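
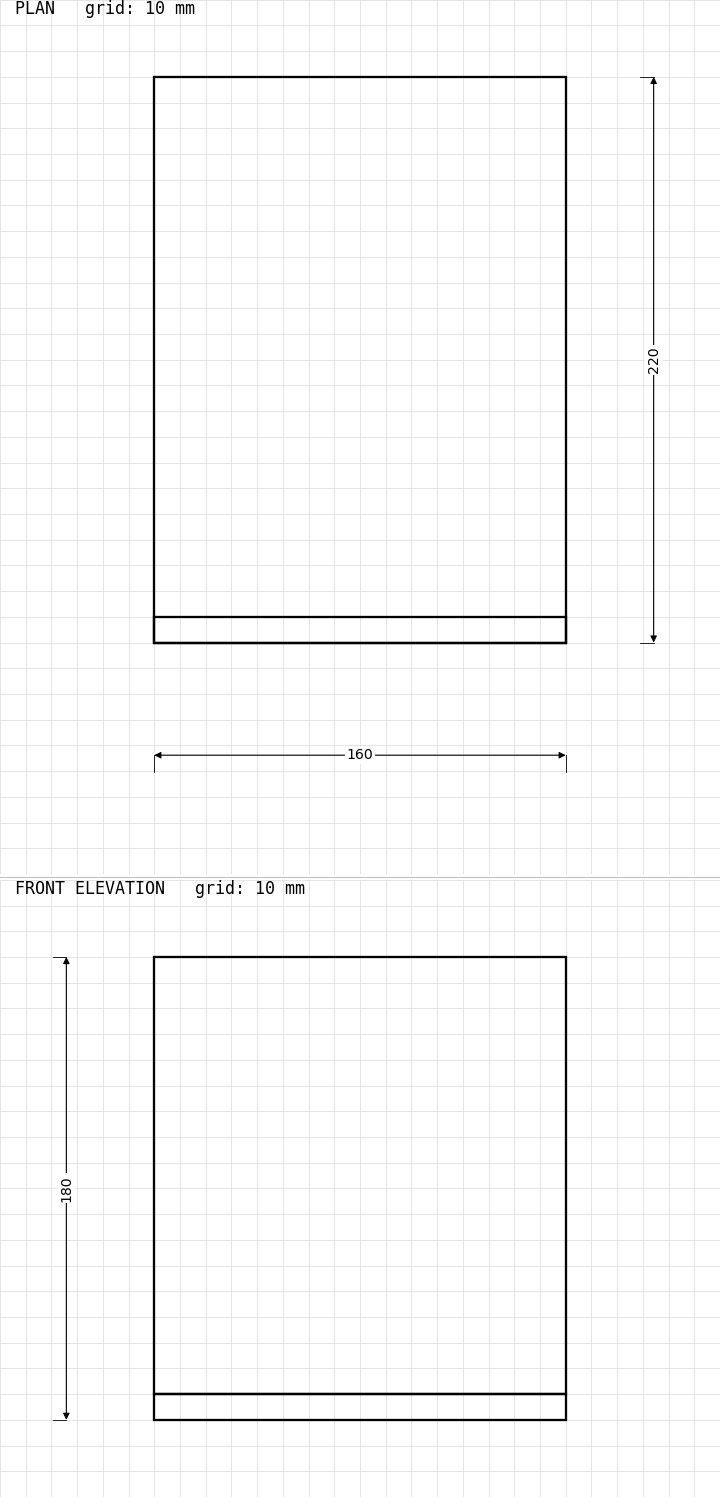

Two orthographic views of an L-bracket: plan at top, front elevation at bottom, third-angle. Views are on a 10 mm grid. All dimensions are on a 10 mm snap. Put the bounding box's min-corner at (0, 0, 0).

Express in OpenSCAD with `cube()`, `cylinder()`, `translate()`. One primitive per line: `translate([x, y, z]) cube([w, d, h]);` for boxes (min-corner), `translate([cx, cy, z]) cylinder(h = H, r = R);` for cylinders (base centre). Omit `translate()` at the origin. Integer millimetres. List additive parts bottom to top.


cube([160, 220, 10]);
translate([0, 0, 10]) cube([160, 10, 170]);


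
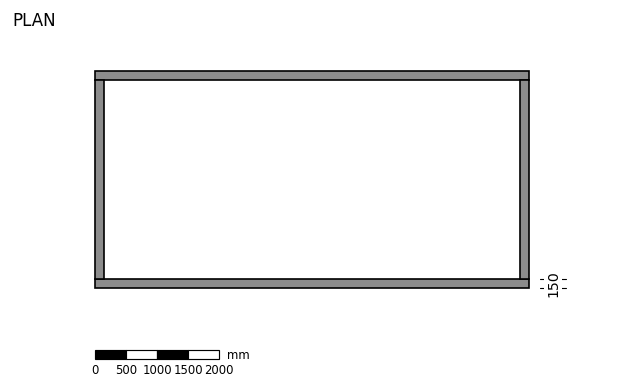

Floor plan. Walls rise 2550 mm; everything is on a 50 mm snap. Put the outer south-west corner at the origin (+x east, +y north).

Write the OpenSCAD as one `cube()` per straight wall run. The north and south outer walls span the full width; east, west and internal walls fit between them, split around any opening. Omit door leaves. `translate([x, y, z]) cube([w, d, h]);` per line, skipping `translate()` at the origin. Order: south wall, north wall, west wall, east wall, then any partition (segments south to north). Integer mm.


cube([7000, 150, 2550]);
translate([0, 3350, 0]) cube([7000, 150, 2550]);
translate([0, 150, 0]) cube([150, 3200, 2550]);
translate([6850, 150, 0]) cube([150, 3200, 2550]);


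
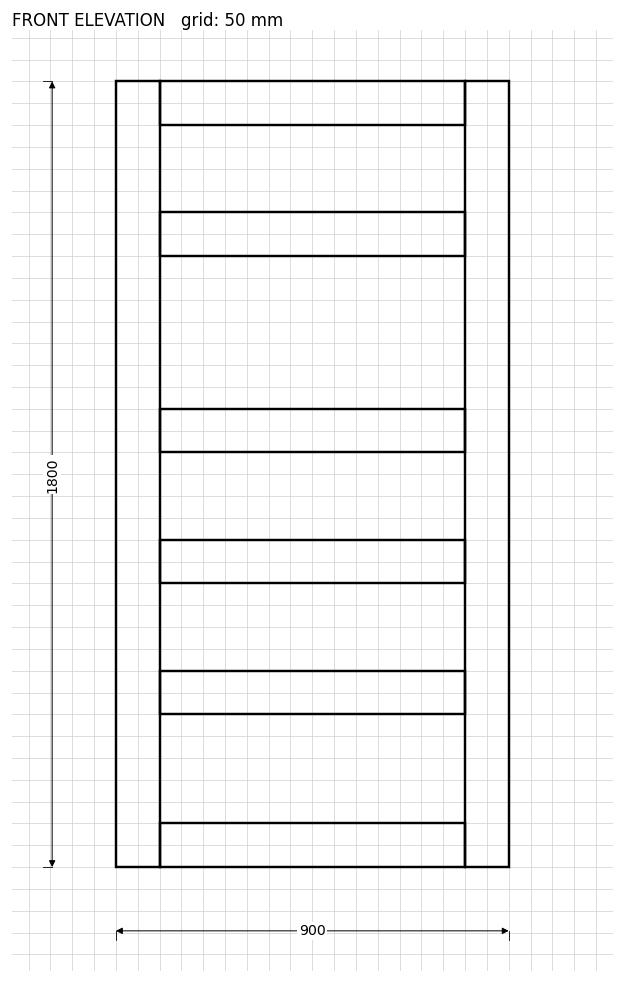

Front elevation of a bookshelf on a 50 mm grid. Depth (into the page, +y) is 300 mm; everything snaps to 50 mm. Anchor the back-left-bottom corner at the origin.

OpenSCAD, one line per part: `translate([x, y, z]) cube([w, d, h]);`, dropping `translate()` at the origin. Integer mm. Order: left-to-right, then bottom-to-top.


cube([100, 300, 1800]);
translate([100, 0, 0]) cube([700, 300, 100]);
translate([100, 0, 350]) cube([700, 300, 100]);
translate([100, 0, 650]) cube([700, 300, 100]);
translate([100, 0, 950]) cube([700, 300, 100]);
translate([100, 0, 1400]) cube([700, 300, 100]);
translate([100, 0, 1700]) cube([700, 300, 100]);
translate([800, 0, 0]) cube([100, 300, 1800]);


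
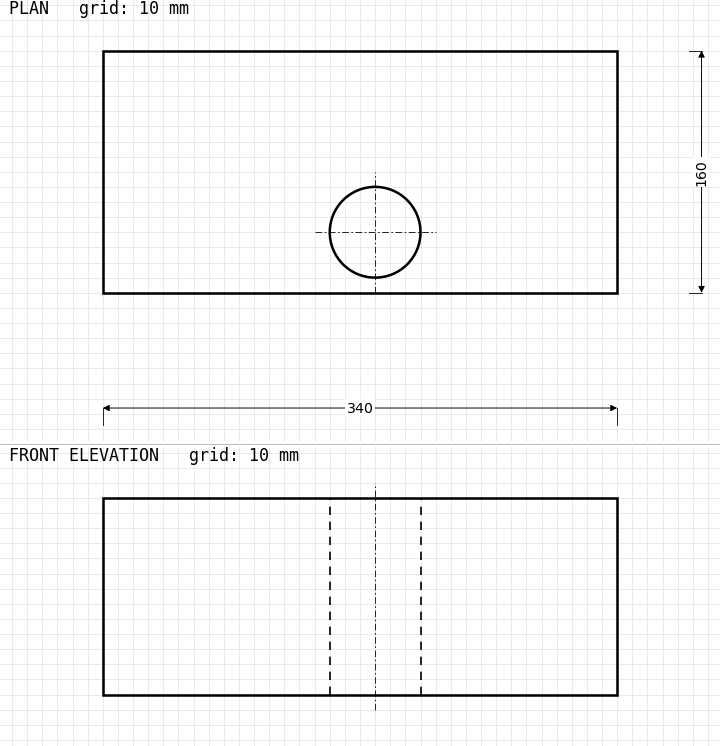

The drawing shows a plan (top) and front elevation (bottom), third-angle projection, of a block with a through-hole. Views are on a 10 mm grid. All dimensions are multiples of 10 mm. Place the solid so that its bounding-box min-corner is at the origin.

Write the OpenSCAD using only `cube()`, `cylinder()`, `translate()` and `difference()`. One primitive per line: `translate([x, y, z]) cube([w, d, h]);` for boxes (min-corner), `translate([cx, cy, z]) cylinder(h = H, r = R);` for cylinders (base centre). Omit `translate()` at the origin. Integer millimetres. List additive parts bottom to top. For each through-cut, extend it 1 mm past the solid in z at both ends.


difference() {
  cube([340, 160, 130]);
  translate([180, 40, -1]) cylinder(h = 132, r = 30);
}


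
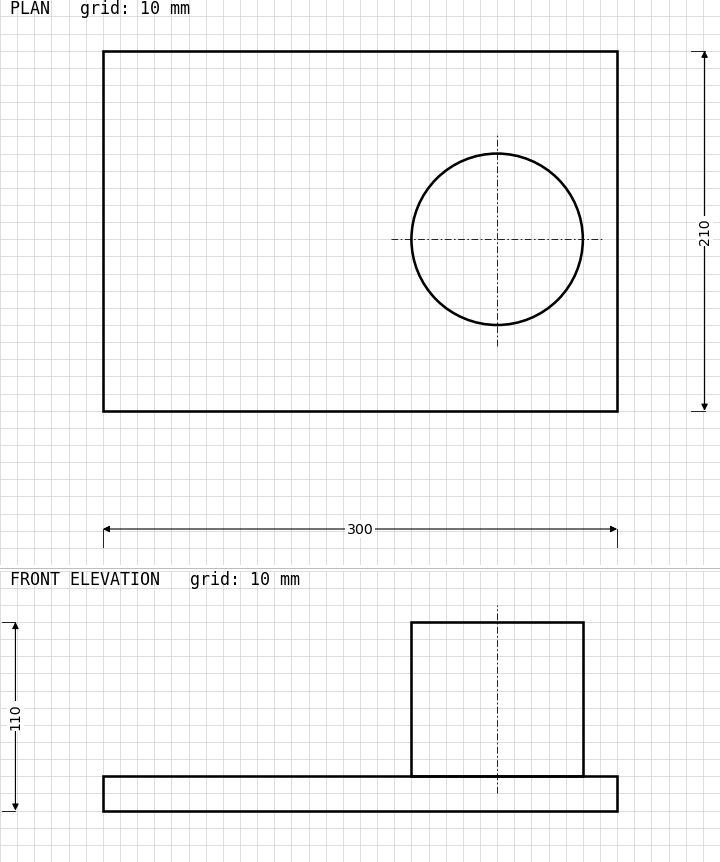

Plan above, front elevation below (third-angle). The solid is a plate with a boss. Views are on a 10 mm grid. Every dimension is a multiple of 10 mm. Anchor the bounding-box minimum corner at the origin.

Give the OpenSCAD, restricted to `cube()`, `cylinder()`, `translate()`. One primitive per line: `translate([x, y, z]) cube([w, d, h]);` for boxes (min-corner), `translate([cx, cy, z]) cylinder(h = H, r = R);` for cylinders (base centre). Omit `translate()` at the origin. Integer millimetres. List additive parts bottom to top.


cube([300, 210, 20]);
translate([230, 100, 20]) cylinder(h = 90, r = 50);


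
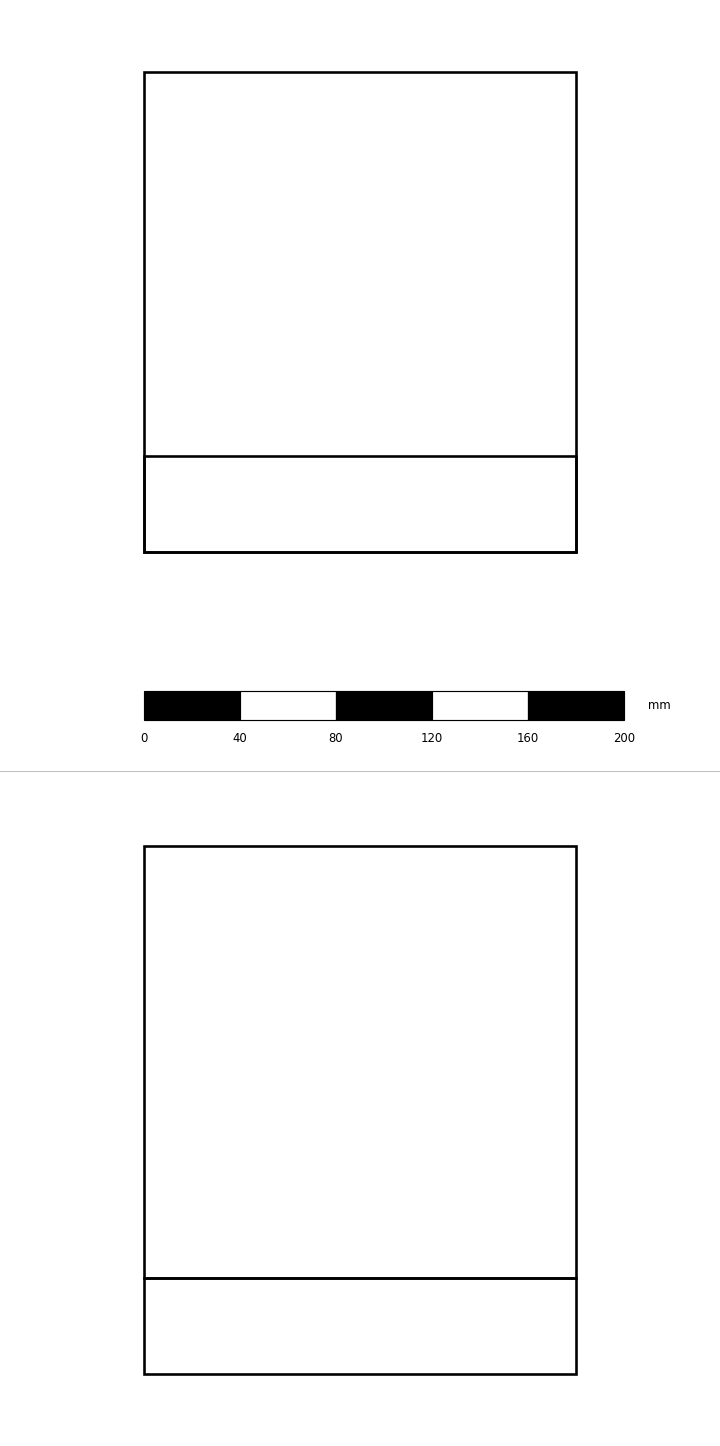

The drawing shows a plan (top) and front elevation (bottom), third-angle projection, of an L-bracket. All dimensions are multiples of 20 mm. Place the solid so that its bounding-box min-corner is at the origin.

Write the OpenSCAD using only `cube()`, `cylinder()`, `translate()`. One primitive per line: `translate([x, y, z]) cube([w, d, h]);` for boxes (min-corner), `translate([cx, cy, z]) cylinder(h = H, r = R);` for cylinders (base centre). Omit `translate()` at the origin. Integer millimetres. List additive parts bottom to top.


cube([180, 200, 40]);
translate([0, 0, 40]) cube([180, 40, 180]);


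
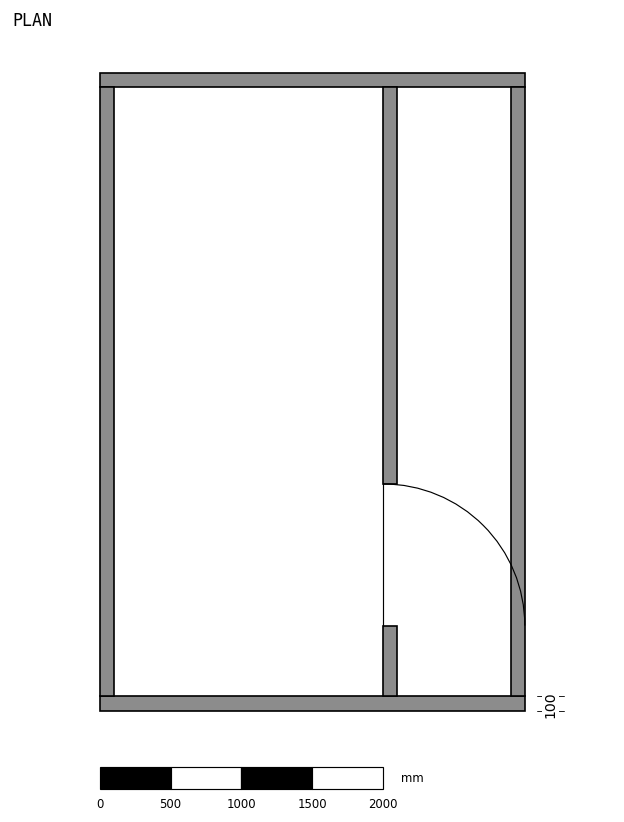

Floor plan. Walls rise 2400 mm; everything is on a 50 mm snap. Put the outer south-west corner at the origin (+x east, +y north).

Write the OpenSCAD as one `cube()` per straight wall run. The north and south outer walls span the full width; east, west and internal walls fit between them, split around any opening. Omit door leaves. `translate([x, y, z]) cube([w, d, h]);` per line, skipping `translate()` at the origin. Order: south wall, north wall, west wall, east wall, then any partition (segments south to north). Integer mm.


cube([3000, 100, 2400]);
translate([0, 4400, 0]) cube([3000, 100, 2400]);
translate([0, 100, 0]) cube([100, 4300, 2400]);
translate([2900, 100, 0]) cube([100, 4300, 2400]);
translate([2000, 100, 0]) cube([100, 500, 2400]);
translate([2000, 1600, 0]) cube([100, 2800, 2400]);


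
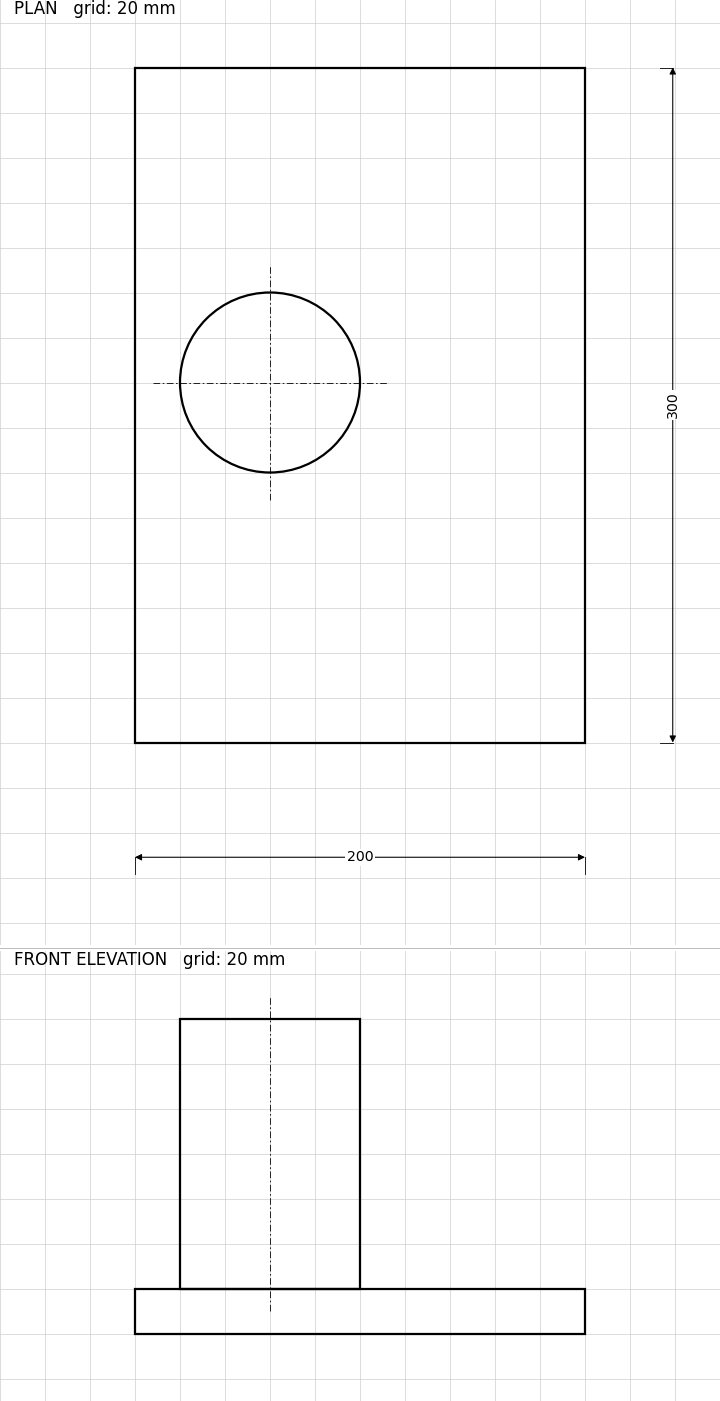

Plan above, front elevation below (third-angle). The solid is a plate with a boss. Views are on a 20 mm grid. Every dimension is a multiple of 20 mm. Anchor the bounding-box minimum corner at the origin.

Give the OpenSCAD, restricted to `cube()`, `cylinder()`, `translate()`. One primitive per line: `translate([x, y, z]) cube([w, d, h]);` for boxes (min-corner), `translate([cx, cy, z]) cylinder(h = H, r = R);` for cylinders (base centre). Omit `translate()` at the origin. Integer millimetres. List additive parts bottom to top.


cube([200, 300, 20]);
translate([60, 160, 20]) cylinder(h = 120, r = 40);


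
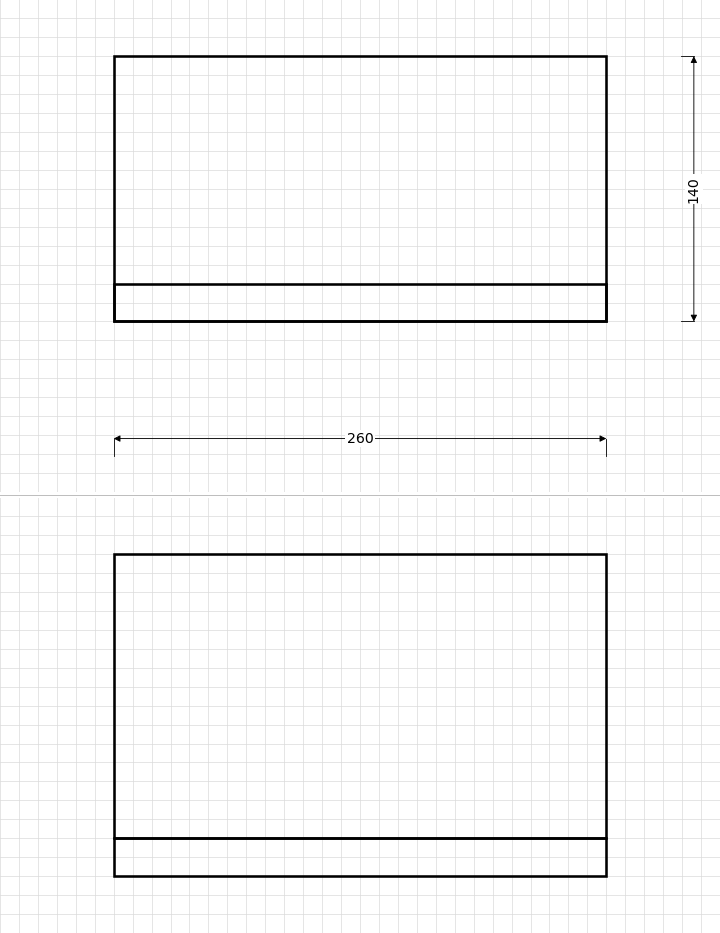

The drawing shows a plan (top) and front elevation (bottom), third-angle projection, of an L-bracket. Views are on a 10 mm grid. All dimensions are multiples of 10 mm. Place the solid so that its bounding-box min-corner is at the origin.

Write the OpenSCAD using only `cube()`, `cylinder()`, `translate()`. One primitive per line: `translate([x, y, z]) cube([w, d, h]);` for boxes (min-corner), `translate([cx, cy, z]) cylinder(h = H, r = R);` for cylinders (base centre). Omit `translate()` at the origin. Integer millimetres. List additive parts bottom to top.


cube([260, 140, 20]);
translate([0, 0, 20]) cube([260, 20, 150]);


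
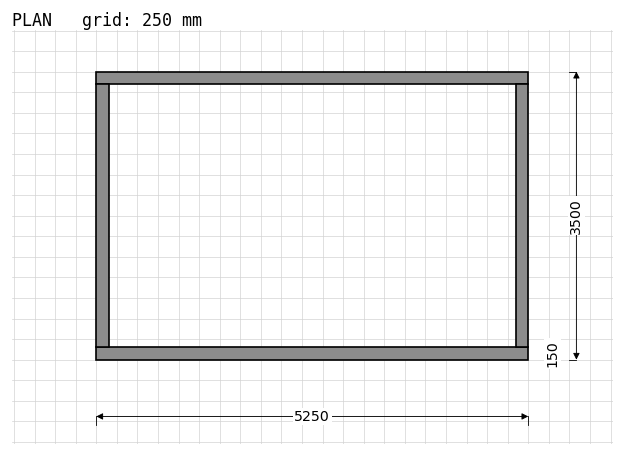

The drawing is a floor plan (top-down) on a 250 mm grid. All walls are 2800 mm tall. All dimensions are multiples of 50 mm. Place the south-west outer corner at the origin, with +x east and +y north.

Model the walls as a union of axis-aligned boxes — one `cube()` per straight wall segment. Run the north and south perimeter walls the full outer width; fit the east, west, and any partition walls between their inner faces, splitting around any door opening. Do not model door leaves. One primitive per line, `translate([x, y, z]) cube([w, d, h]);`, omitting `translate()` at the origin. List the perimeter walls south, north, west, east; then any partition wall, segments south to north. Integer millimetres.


cube([5250, 150, 2800]);
translate([0, 3350, 0]) cube([5250, 150, 2800]);
translate([0, 150, 0]) cube([150, 3200, 2800]);
translate([5100, 150, 0]) cube([150, 3200, 2800]);


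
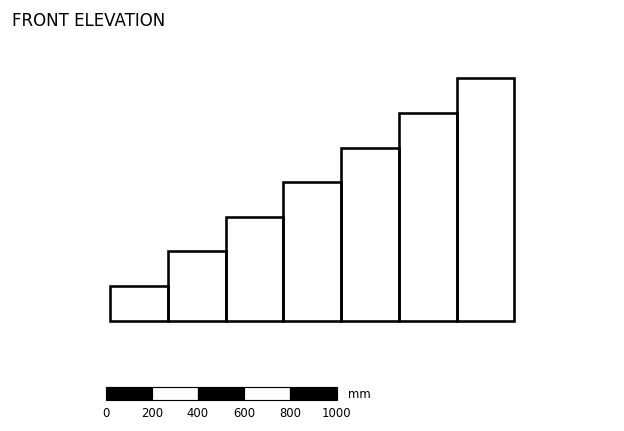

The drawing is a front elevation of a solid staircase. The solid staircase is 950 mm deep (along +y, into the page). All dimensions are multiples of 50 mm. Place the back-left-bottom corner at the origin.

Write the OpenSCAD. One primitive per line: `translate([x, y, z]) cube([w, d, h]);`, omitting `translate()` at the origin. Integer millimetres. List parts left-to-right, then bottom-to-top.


cube([250, 950, 150]);
translate([250, 0, 0]) cube([250, 950, 300]);
translate([500, 0, 0]) cube([250, 950, 450]);
translate([750, 0, 0]) cube([250, 950, 600]);
translate([1000, 0, 0]) cube([250, 950, 750]);
translate([1250, 0, 0]) cube([250, 950, 900]);
translate([1500, 0, 0]) cube([250, 950, 1050]);


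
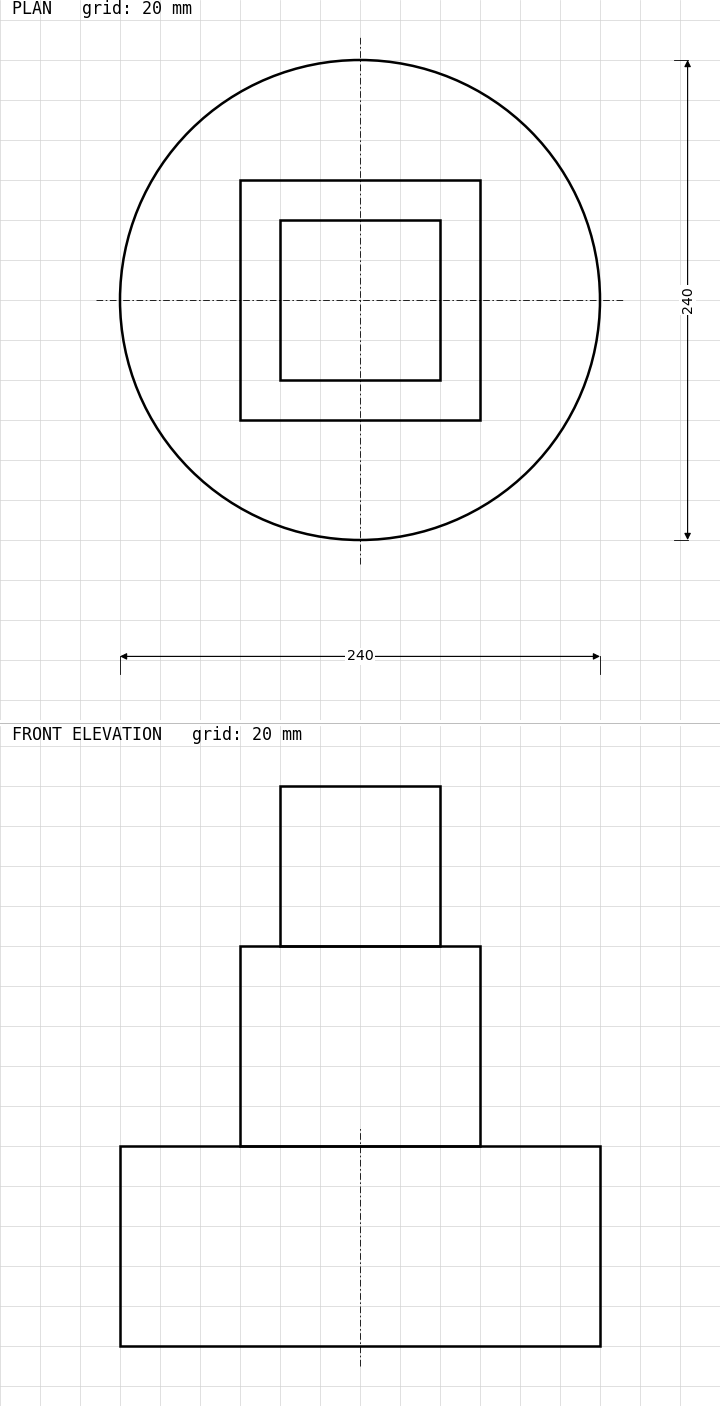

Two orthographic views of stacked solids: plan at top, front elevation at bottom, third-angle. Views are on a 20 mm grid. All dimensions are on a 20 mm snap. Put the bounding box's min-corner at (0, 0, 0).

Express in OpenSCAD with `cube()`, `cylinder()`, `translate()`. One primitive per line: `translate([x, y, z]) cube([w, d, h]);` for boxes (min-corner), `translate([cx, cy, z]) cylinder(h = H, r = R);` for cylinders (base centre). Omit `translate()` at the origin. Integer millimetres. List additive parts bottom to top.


translate([120, 120, 0]) cylinder(h = 100, r = 120);
translate([60, 60, 100]) cube([120, 120, 100]);
translate([80, 80, 200]) cube([80, 80, 80]);


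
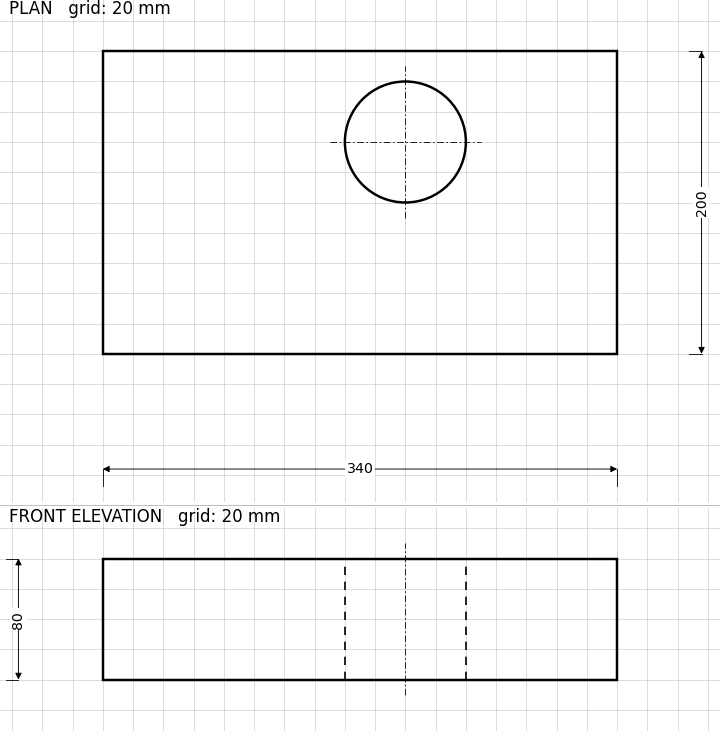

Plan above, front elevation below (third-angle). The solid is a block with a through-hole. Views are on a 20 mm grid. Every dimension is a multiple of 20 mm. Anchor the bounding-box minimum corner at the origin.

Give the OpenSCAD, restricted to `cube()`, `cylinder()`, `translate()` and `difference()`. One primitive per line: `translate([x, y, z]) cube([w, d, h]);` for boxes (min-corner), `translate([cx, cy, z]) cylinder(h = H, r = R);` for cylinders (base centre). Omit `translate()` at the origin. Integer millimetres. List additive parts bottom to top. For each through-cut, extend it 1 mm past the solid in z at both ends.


difference() {
  cube([340, 200, 80]);
  translate([200, 140, -1]) cylinder(h = 82, r = 40);
}


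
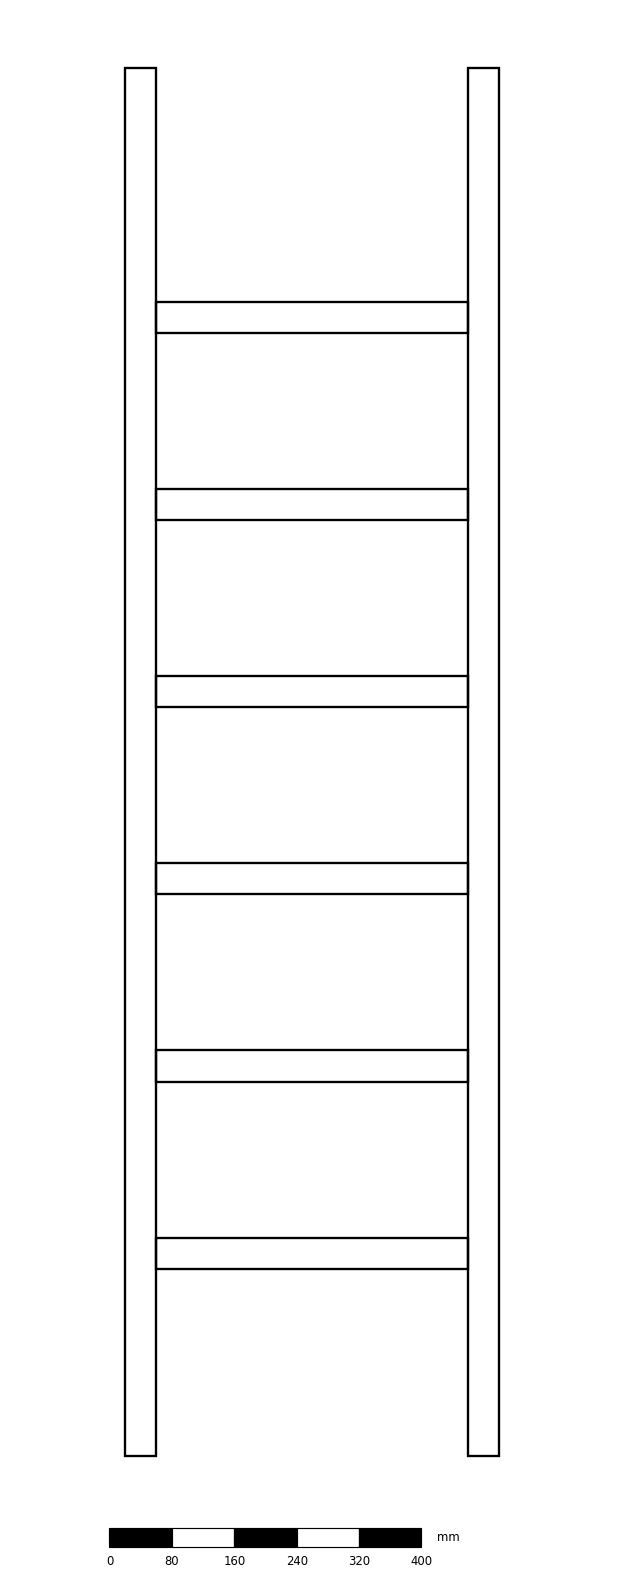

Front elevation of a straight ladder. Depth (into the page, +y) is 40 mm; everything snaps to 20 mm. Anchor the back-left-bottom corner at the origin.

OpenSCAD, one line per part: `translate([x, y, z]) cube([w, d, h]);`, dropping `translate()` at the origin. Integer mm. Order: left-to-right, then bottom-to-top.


cube([40, 40, 1780]);
translate([40, 0, 240]) cube([400, 40, 40]);
translate([40, 0, 480]) cube([400, 40, 40]);
translate([40, 0, 720]) cube([400, 40, 40]);
translate([40, 0, 960]) cube([400, 40, 40]);
translate([40, 0, 1200]) cube([400, 40, 40]);
translate([40, 0, 1440]) cube([400, 40, 40]);
translate([440, 0, 0]) cube([40, 40, 1780]);


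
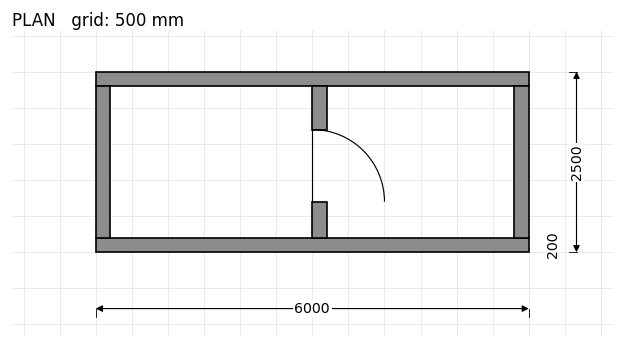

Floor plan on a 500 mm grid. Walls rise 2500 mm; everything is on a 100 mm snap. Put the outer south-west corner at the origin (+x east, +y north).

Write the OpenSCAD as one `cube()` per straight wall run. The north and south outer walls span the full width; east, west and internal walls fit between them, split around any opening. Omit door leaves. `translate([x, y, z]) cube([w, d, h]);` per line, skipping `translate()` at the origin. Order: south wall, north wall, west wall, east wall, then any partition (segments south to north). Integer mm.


cube([6000, 200, 2500]);
translate([0, 2300, 0]) cube([6000, 200, 2500]);
translate([0, 200, 0]) cube([200, 2100, 2500]);
translate([5800, 200, 0]) cube([200, 2100, 2500]);
translate([3000, 200, 0]) cube([200, 500, 2500]);
translate([3000, 1700, 0]) cube([200, 600, 2500]);


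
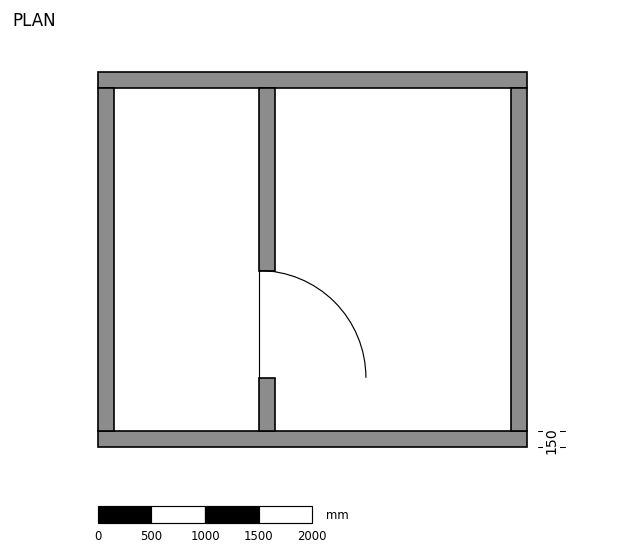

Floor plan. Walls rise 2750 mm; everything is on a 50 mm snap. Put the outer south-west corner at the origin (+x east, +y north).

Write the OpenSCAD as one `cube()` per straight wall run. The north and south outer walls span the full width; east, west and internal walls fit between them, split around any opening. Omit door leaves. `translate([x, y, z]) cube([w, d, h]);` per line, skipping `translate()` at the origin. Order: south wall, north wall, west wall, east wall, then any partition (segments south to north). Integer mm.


cube([4000, 150, 2750]);
translate([0, 3350, 0]) cube([4000, 150, 2750]);
translate([0, 150, 0]) cube([150, 3200, 2750]);
translate([3850, 150, 0]) cube([150, 3200, 2750]);
translate([1500, 150, 0]) cube([150, 500, 2750]);
translate([1500, 1650, 0]) cube([150, 1700, 2750]);


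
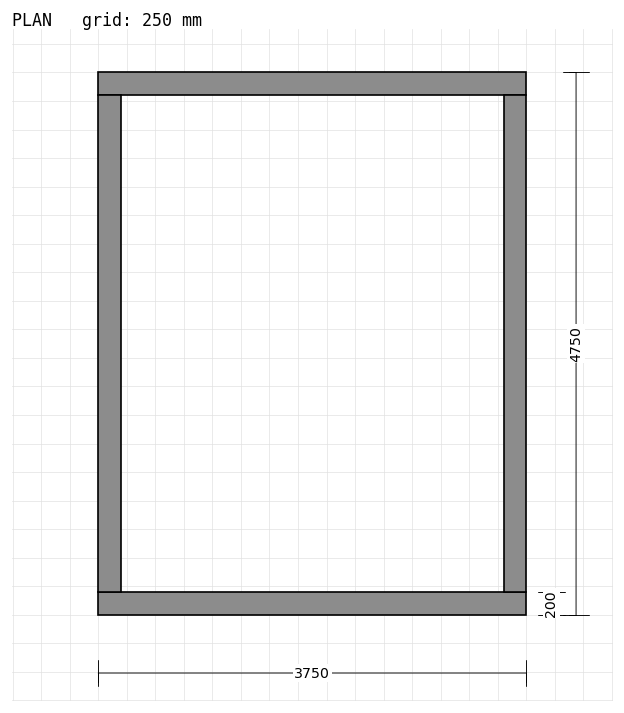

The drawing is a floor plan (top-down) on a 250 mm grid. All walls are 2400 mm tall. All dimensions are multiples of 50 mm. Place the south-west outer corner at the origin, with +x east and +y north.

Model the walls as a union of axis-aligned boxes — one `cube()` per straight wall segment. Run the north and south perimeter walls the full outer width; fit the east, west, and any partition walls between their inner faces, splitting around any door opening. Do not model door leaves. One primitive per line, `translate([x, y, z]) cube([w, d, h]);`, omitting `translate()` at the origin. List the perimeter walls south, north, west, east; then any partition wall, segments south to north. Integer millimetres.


cube([3750, 200, 2400]);
translate([0, 4550, 0]) cube([3750, 200, 2400]);
translate([0, 200, 0]) cube([200, 4350, 2400]);
translate([3550, 200, 0]) cube([200, 4350, 2400]);


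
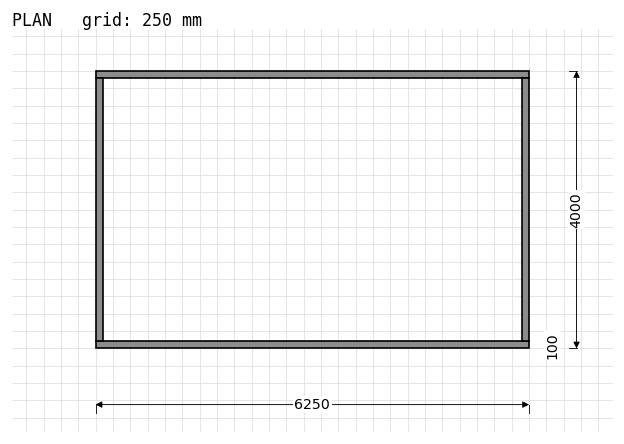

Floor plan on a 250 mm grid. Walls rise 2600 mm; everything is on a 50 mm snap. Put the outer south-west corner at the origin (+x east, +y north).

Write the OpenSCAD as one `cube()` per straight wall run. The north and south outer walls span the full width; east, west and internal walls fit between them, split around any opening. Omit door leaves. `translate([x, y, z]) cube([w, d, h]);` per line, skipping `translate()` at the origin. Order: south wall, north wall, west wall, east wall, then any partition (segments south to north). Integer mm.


cube([6250, 100, 2600]);
translate([0, 3900, 0]) cube([6250, 100, 2600]);
translate([0, 100, 0]) cube([100, 3800, 2600]);
translate([6150, 100, 0]) cube([100, 3800, 2600]);


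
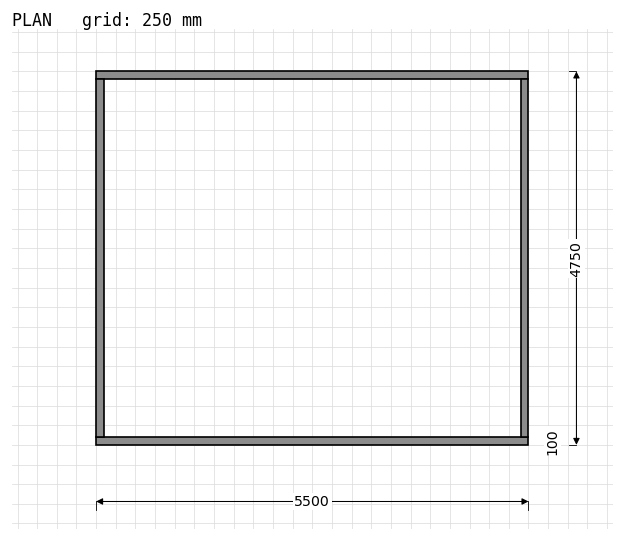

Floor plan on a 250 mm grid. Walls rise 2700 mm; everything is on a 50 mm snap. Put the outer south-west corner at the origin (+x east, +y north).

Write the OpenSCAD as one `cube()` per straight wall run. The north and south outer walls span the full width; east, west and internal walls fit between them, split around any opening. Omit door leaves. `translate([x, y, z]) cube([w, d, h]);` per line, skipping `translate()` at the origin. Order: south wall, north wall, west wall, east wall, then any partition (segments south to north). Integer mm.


cube([5500, 100, 2700]);
translate([0, 4650, 0]) cube([5500, 100, 2700]);
translate([0, 100, 0]) cube([100, 4550, 2700]);
translate([5400, 100, 0]) cube([100, 4550, 2700]);


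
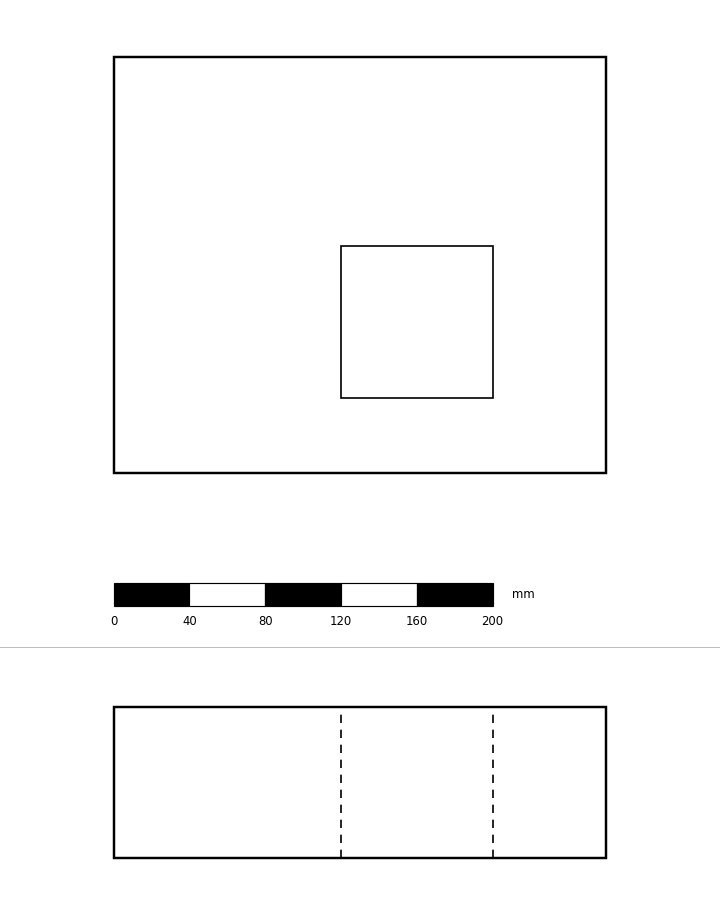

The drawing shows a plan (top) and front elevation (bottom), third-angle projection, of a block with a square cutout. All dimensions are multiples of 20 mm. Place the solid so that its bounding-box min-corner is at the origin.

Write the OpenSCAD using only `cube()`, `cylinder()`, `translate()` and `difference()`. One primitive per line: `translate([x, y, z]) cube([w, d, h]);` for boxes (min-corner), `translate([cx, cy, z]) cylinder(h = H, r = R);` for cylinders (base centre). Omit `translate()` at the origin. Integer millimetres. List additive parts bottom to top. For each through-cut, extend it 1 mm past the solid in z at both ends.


difference() {
  cube([260, 220, 80]);
  translate([120, 40, -1]) cube([80, 80, 82]);
}


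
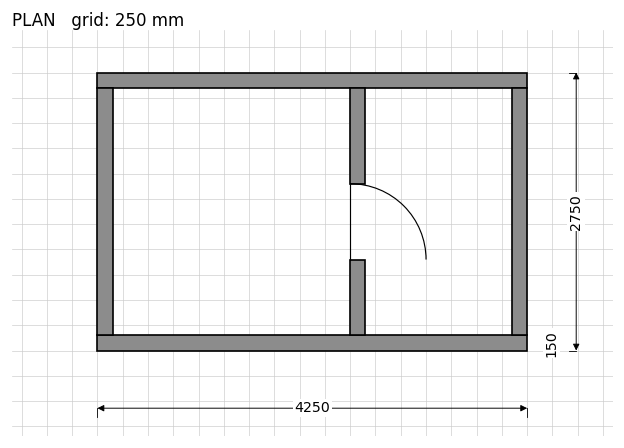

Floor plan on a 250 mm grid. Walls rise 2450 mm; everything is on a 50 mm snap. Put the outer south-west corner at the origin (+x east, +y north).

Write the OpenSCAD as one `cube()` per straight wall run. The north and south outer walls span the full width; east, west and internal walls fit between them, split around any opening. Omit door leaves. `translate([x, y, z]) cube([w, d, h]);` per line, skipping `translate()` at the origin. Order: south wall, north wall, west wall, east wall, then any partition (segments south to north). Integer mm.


cube([4250, 150, 2450]);
translate([0, 2600, 0]) cube([4250, 150, 2450]);
translate([0, 150, 0]) cube([150, 2450, 2450]);
translate([4100, 150, 0]) cube([150, 2450, 2450]);
translate([2500, 150, 0]) cube([150, 750, 2450]);
translate([2500, 1650, 0]) cube([150, 950, 2450]);


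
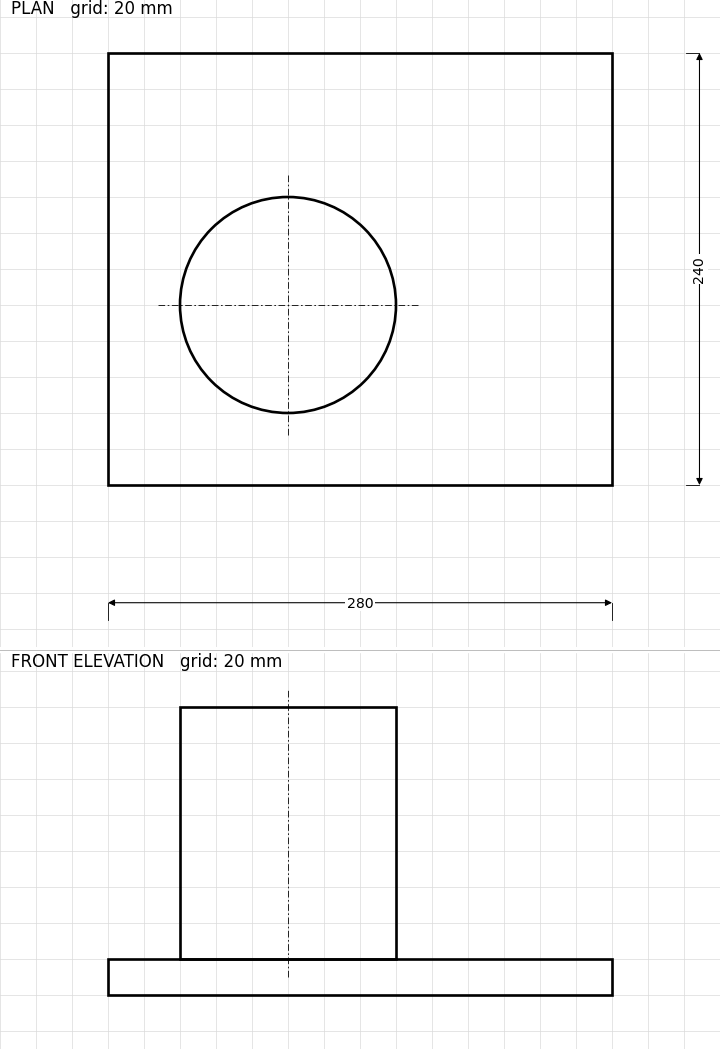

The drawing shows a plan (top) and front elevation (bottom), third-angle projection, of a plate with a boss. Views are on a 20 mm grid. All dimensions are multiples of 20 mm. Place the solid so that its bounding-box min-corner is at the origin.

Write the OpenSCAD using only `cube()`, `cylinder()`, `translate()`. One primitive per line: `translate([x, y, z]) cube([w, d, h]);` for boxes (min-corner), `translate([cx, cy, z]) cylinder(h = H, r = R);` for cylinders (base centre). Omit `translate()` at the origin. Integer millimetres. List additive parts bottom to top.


cube([280, 240, 20]);
translate([100, 100, 20]) cylinder(h = 140, r = 60);


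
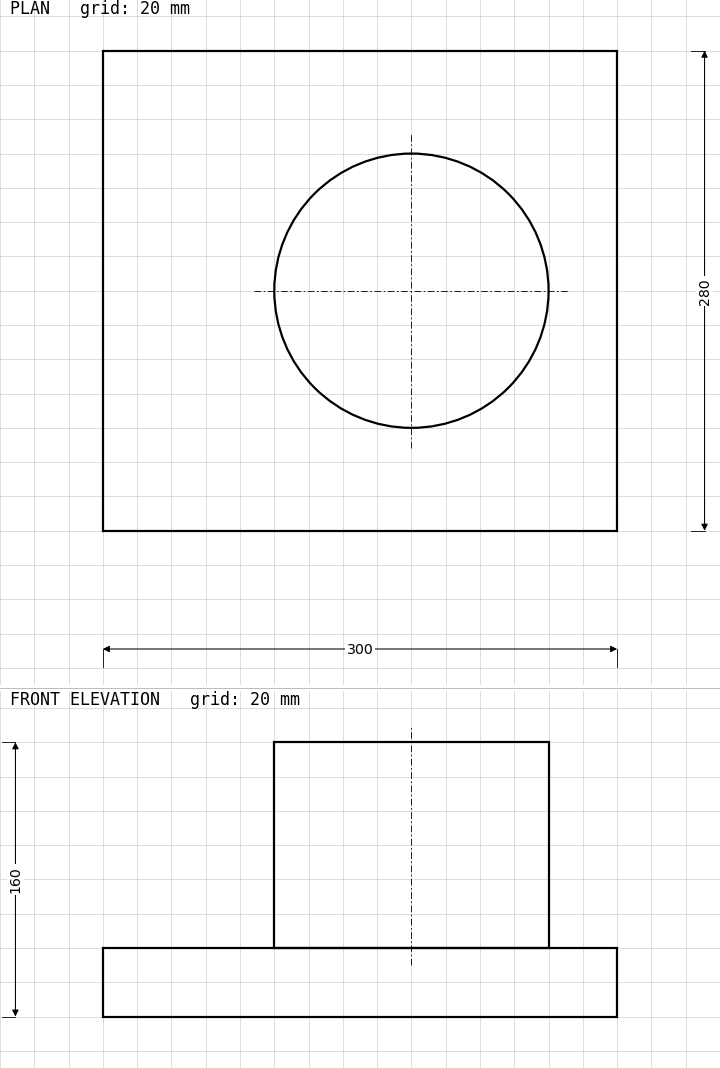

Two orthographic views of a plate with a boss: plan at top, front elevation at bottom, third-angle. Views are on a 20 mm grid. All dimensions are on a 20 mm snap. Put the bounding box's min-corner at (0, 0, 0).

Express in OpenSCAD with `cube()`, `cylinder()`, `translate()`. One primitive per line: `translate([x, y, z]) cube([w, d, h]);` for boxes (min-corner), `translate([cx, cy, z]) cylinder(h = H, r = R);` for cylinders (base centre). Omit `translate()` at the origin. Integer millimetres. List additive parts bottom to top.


cube([300, 280, 40]);
translate([180, 140, 40]) cylinder(h = 120, r = 80);


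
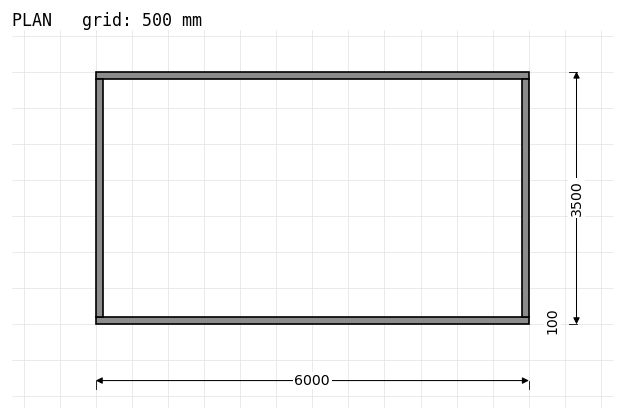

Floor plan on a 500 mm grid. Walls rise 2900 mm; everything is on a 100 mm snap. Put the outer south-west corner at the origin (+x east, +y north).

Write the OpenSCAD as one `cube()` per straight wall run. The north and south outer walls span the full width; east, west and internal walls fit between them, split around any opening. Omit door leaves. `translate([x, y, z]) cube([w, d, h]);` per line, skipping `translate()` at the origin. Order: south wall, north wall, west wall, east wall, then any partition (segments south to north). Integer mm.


cube([6000, 100, 2900]);
translate([0, 3400, 0]) cube([6000, 100, 2900]);
translate([0, 100, 0]) cube([100, 3300, 2900]);
translate([5900, 100, 0]) cube([100, 3300, 2900]);


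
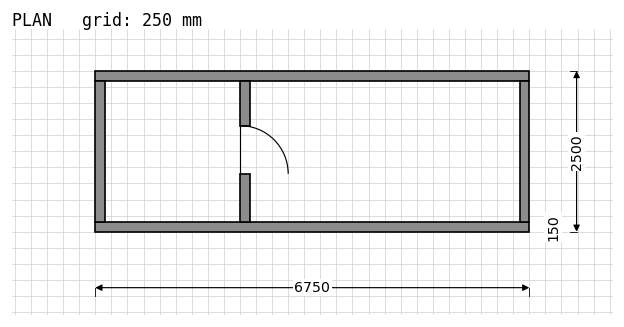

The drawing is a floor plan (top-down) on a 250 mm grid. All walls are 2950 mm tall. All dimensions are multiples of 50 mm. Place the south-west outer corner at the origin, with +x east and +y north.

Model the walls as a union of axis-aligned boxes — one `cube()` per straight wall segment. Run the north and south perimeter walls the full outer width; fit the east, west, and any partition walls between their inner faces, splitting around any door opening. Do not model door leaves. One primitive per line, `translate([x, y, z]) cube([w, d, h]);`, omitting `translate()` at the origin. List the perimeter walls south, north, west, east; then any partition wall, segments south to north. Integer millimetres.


cube([6750, 150, 2950]);
translate([0, 2350, 0]) cube([6750, 150, 2950]);
translate([0, 150, 0]) cube([150, 2200, 2950]);
translate([6600, 150, 0]) cube([150, 2200, 2950]);
translate([2250, 150, 0]) cube([150, 750, 2950]);
translate([2250, 1650, 0]) cube([150, 700, 2950]);


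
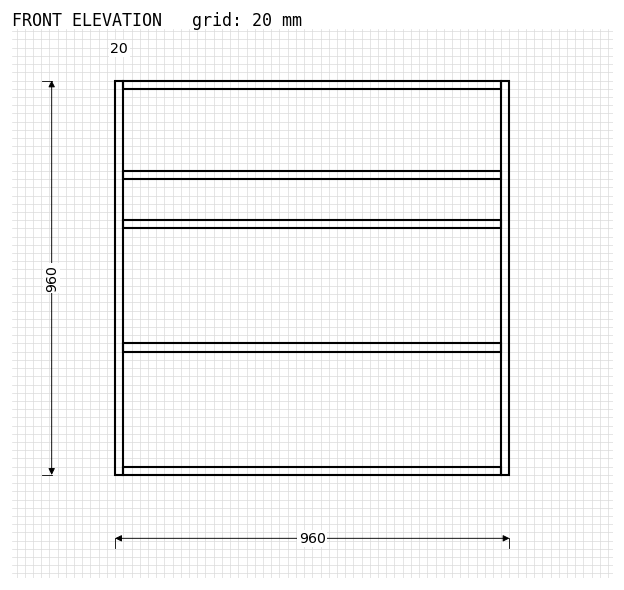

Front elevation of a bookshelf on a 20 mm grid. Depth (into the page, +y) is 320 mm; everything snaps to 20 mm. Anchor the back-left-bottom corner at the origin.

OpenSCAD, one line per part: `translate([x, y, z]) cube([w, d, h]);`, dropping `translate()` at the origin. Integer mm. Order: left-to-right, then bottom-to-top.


cube([20, 320, 960]);
translate([20, 0, 0]) cube([920, 320, 20]);
translate([20, 0, 300]) cube([920, 320, 20]);
translate([20, 0, 600]) cube([920, 320, 20]);
translate([20, 0, 720]) cube([920, 320, 20]);
translate([20, 0, 940]) cube([920, 320, 20]);
translate([940, 0, 0]) cube([20, 320, 960]);


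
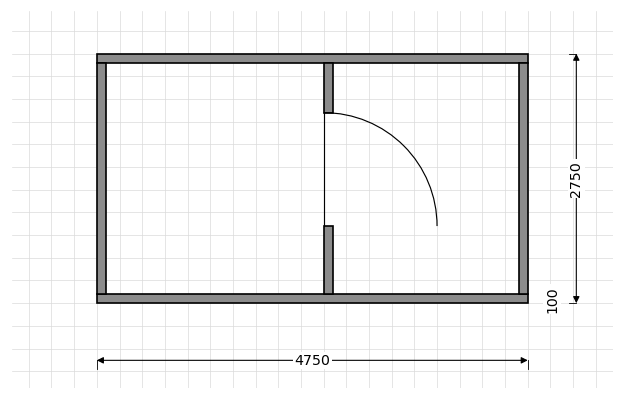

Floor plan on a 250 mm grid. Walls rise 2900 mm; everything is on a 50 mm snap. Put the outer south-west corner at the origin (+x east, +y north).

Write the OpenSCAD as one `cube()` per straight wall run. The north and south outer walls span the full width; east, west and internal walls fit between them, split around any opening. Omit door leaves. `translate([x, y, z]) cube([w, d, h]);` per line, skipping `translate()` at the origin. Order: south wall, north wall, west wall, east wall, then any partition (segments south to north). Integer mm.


cube([4750, 100, 2900]);
translate([0, 2650, 0]) cube([4750, 100, 2900]);
translate([0, 100, 0]) cube([100, 2550, 2900]);
translate([4650, 100, 0]) cube([100, 2550, 2900]);
translate([2500, 100, 0]) cube([100, 750, 2900]);
translate([2500, 2100, 0]) cube([100, 550, 2900]);


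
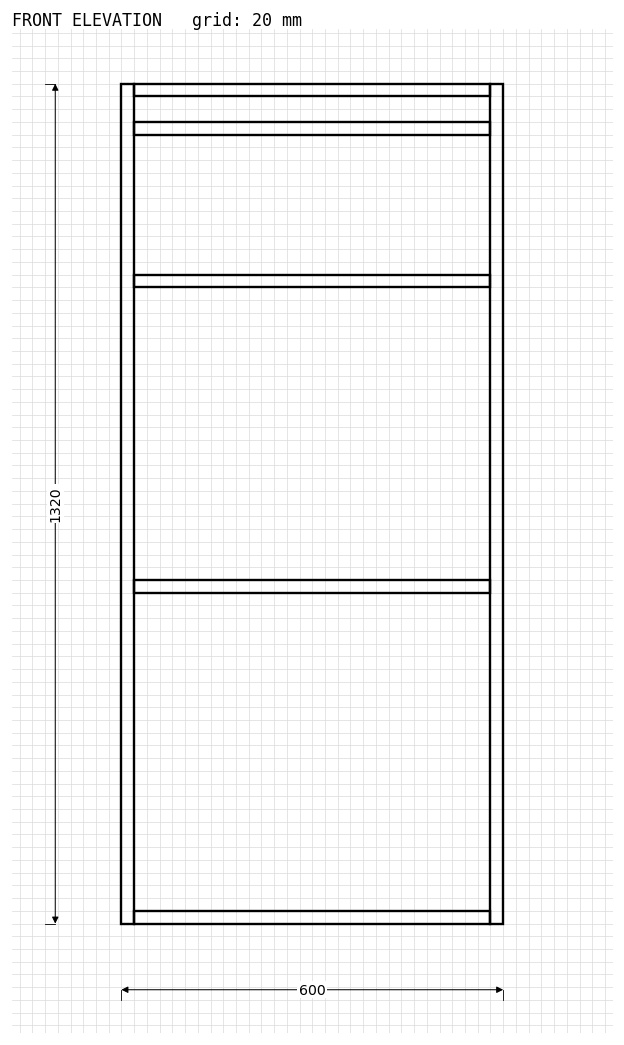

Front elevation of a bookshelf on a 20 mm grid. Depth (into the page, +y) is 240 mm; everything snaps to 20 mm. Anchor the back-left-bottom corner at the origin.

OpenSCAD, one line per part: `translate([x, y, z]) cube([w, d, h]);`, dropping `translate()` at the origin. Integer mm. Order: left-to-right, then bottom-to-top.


cube([20, 240, 1320]);
translate([20, 0, 0]) cube([560, 240, 20]);
translate([20, 0, 520]) cube([560, 240, 20]);
translate([20, 0, 1000]) cube([560, 240, 20]);
translate([20, 0, 1240]) cube([560, 240, 20]);
translate([20, 0, 1300]) cube([560, 240, 20]);
translate([580, 0, 0]) cube([20, 240, 1320]);


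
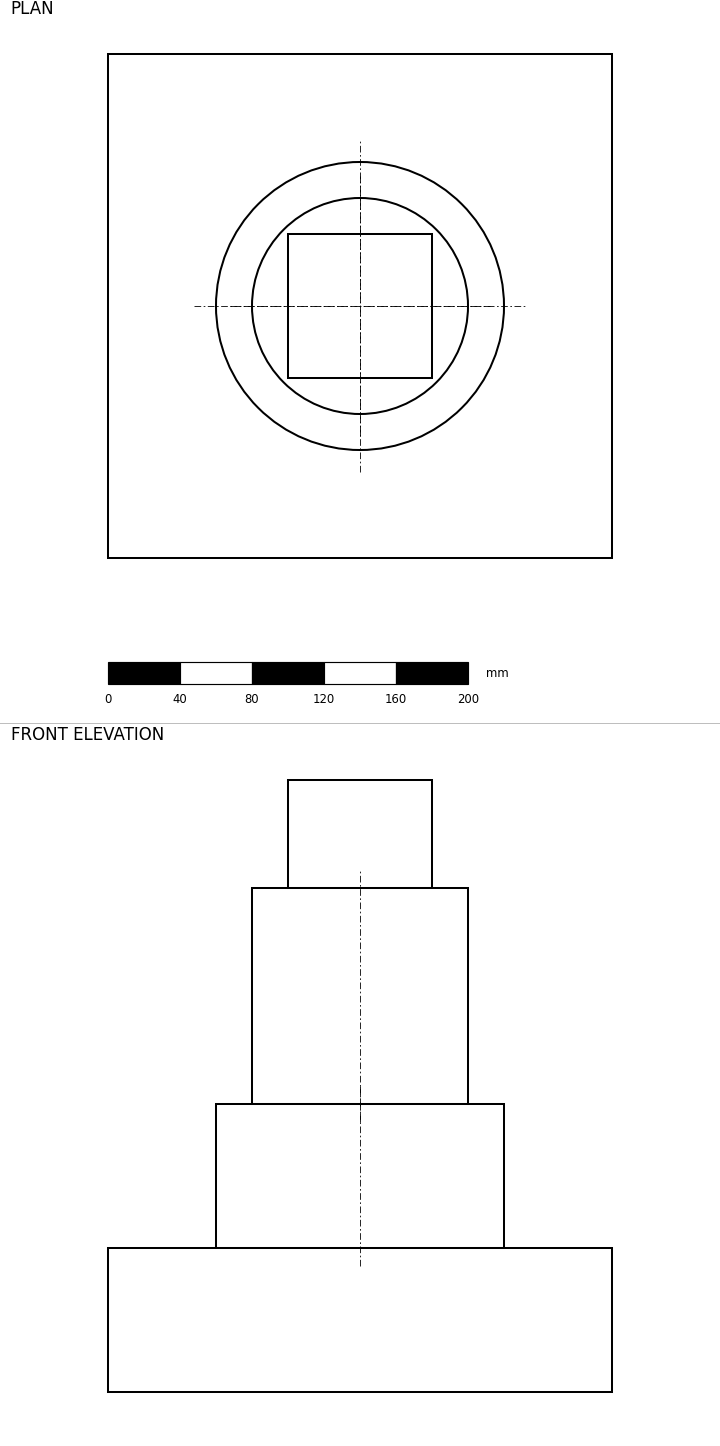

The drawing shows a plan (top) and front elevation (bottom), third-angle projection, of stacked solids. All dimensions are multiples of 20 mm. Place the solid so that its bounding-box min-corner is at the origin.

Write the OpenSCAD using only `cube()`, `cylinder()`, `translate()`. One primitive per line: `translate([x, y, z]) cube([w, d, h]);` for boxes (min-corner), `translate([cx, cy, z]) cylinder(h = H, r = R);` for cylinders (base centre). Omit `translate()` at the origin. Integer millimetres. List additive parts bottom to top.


cube([280, 280, 80]);
translate([140, 140, 80]) cylinder(h = 80, r = 80);
translate([140, 140, 160]) cylinder(h = 120, r = 60);
translate([100, 100, 280]) cube([80, 80, 60]);


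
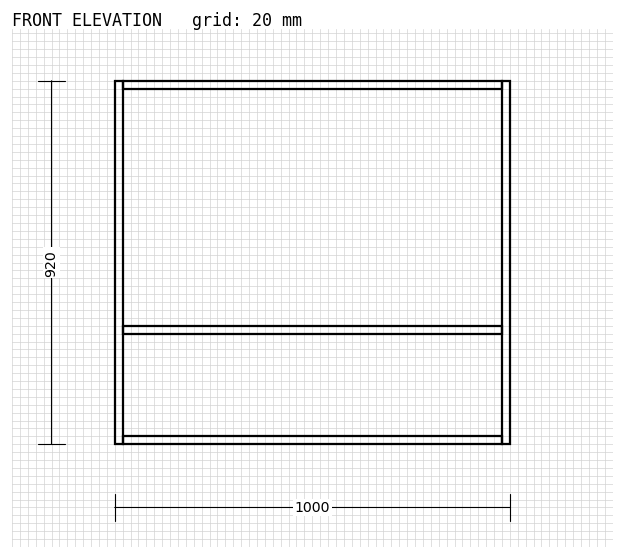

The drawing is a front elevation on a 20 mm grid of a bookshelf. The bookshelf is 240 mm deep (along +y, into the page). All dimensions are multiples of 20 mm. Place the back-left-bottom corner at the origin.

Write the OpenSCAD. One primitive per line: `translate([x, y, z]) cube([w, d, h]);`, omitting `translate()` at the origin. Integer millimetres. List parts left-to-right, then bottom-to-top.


cube([20, 240, 920]);
translate([20, 0, 0]) cube([960, 240, 20]);
translate([20, 0, 280]) cube([960, 240, 20]);
translate([20, 0, 900]) cube([960, 240, 20]);
translate([980, 0, 0]) cube([20, 240, 920]);


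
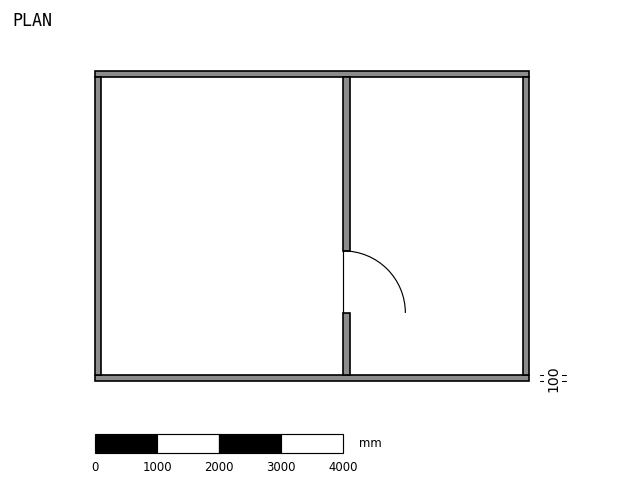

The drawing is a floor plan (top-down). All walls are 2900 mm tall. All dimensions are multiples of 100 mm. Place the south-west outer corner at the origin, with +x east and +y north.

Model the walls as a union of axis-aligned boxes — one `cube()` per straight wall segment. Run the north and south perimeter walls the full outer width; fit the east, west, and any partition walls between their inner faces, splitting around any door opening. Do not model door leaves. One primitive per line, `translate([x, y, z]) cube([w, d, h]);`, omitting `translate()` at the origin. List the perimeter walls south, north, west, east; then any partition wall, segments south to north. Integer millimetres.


cube([7000, 100, 2900]);
translate([0, 4900, 0]) cube([7000, 100, 2900]);
translate([0, 100, 0]) cube([100, 4800, 2900]);
translate([6900, 100, 0]) cube([100, 4800, 2900]);
translate([4000, 100, 0]) cube([100, 1000, 2900]);
translate([4000, 2100, 0]) cube([100, 2800, 2900]);


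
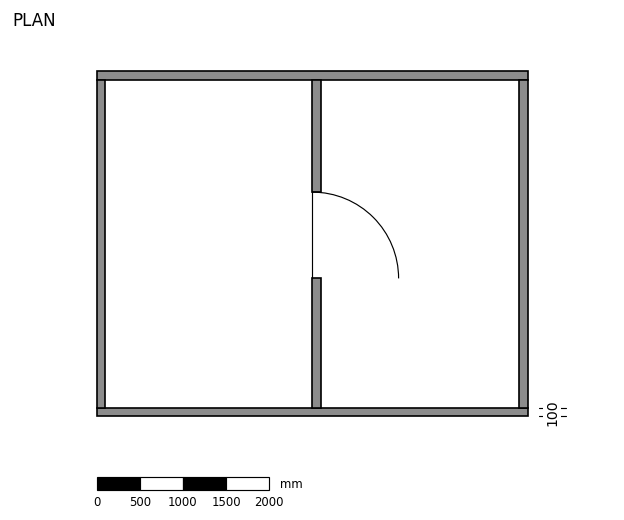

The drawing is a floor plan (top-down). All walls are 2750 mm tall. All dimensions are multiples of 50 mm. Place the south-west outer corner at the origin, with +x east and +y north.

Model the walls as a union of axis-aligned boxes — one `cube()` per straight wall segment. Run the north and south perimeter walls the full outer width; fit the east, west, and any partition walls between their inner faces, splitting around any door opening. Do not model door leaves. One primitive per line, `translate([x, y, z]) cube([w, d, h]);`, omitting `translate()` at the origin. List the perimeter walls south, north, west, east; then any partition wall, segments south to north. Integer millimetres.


cube([5000, 100, 2750]);
translate([0, 3900, 0]) cube([5000, 100, 2750]);
translate([0, 100, 0]) cube([100, 3800, 2750]);
translate([4900, 100, 0]) cube([100, 3800, 2750]);
translate([2500, 100, 0]) cube([100, 1500, 2750]);
translate([2500, 2600, 0]) cube([100, 1300, 2750]);


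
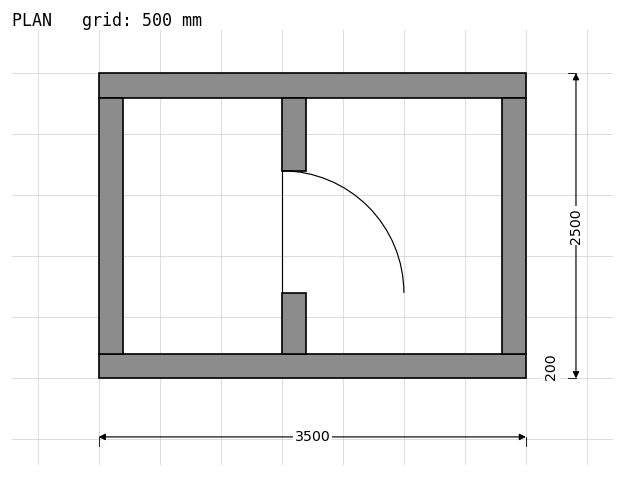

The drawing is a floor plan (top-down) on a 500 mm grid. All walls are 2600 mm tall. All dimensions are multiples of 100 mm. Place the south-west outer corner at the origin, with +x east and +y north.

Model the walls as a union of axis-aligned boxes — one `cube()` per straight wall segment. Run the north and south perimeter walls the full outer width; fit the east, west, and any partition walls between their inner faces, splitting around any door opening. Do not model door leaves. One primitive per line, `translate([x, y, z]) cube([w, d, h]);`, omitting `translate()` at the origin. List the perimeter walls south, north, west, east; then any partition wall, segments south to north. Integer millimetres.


cube([3500, 200, 2600]);
translate([0, 2300, 0]) cube([3500, 200, 2600]);
translate([0, 200, 0]) cube([200, 2100, 2600]);
translate([3300, 200, 0]) cube([200, 2100, 2600]);
translate([1500, 200, 0]) cube([200, 500, 2600]);
translate([1500, 1700, 0]) cube([200, 600, 2600]);


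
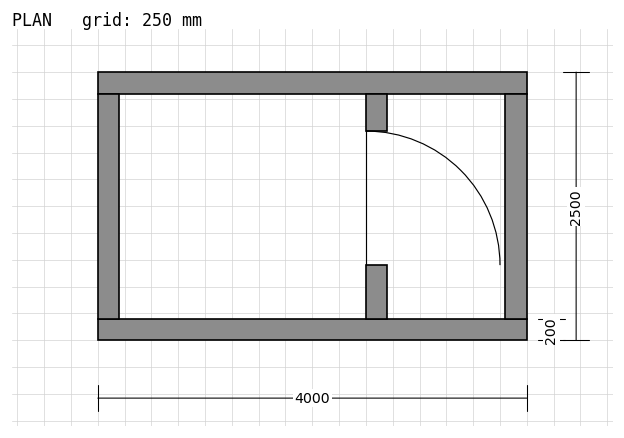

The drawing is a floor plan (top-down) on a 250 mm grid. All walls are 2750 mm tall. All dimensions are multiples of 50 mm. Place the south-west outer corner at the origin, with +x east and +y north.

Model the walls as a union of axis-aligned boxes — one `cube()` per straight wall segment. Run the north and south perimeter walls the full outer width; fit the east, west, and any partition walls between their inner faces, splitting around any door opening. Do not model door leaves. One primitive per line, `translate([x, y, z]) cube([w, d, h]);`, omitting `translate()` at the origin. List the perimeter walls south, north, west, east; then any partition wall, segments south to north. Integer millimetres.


cube([4000, 200, 2750]);
translate([0, 2300, 0]) cube([4000, 200, 2750]);
translate([0, 200, 0]) cube([200, 2100, 2750]);
translate([3800, 200, 0]) cube([200, 2100, 2750]);
translate([2500, 200, 0]) cube([200, 500, 2750]);
translate([2500, 1950, 0]) cube([200, 350, 2750]);


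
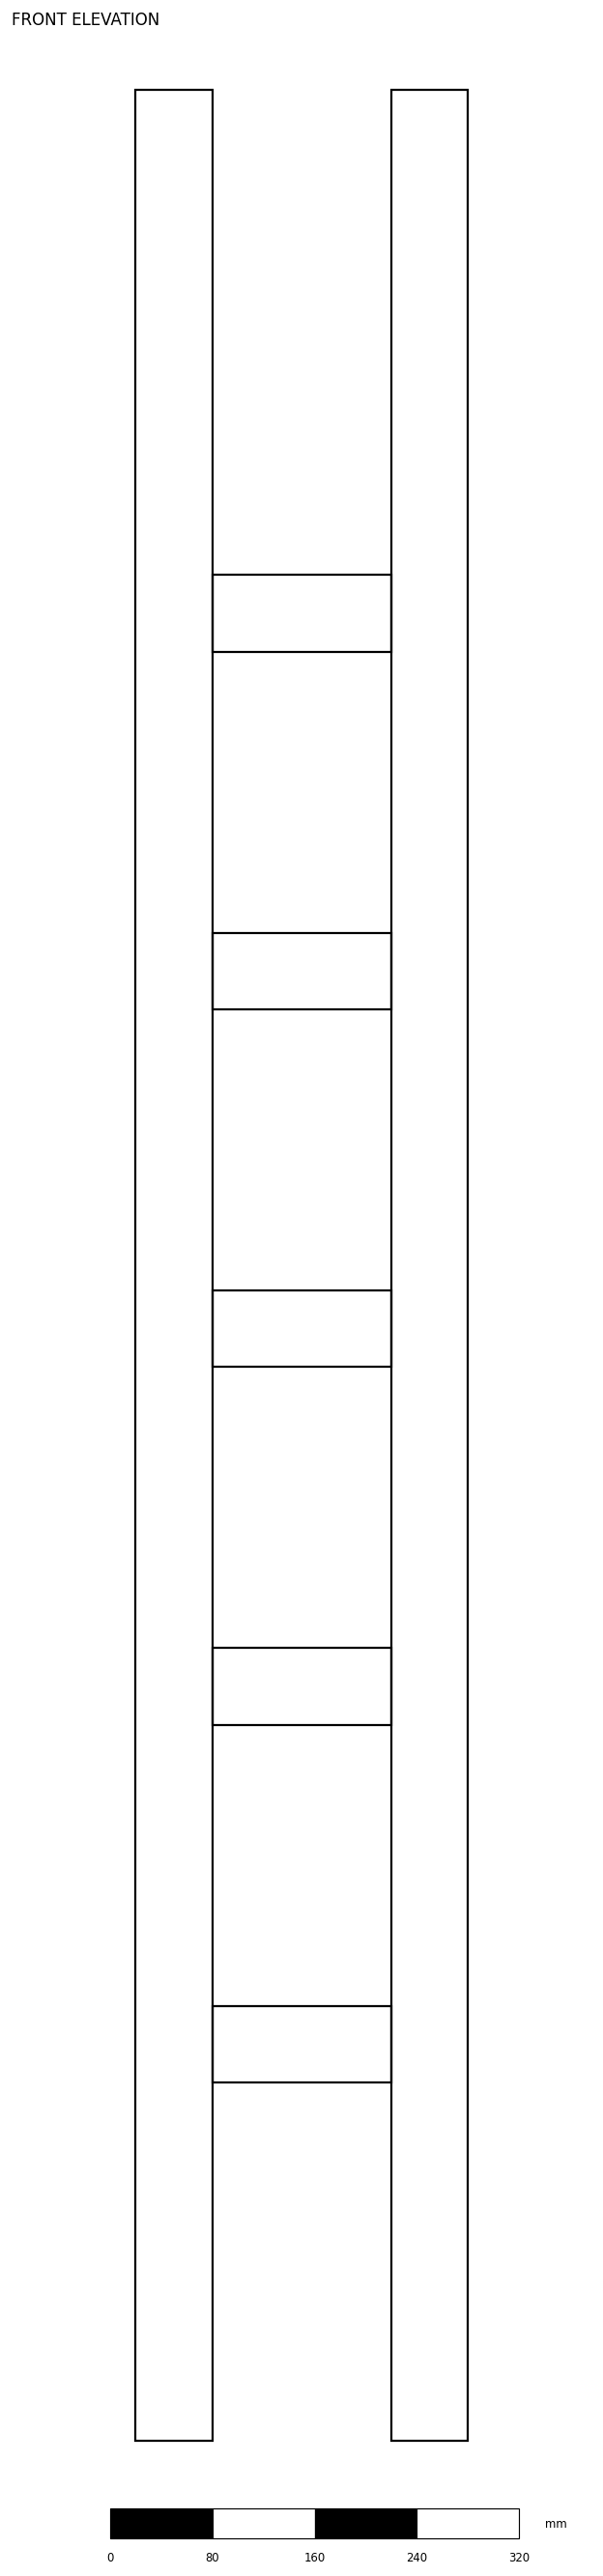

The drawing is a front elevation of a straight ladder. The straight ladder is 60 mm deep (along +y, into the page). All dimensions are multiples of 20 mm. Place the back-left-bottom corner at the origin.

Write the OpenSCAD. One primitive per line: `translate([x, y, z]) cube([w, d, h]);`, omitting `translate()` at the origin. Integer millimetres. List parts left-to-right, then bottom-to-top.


cube([60, 60, 1840]);
translate([60, 0, 280]) cube([140, 60, 60]);
translate([60, 0, 560]) cube([140, 60, 60]);
translate([60, 0, 840]) cube([140, 60, 60]);
translate([60, 0, 1120]) cube([140, 60, 60]);
translate([60, 0, 1400]) cube([140, 60, 60]);
translate([200, 0, 0]) cube([60, 60, 1840]);


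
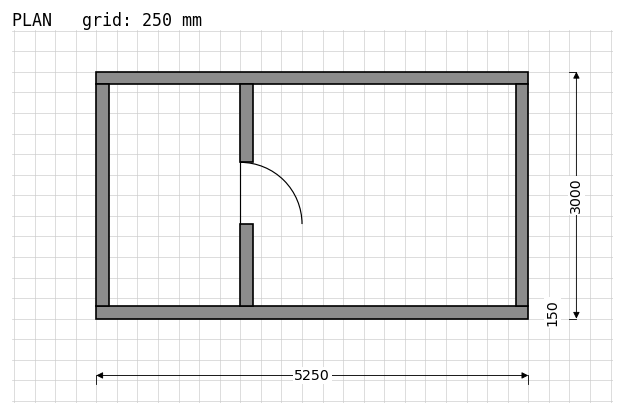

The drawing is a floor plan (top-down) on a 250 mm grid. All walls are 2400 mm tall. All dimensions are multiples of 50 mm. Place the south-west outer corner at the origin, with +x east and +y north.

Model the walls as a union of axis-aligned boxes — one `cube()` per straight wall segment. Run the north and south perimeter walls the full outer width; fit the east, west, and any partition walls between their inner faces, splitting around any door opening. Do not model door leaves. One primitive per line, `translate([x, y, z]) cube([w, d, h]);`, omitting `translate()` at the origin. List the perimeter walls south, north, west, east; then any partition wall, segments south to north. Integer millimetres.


cube([5250, 150, 2400]);
translate([0, 2850, 0]) cube([5250, 150, 2400]);
translate([0, 150, 0]) cube([150, 2700, 2400]);
translate([5100, 150, 0]) cube([150, 2700, 2400]);
translate([1750, 150, 0]) cube([150, 1000, 2400]);
translate([1750, 1900, 0]) cube([150, 950, 2400]);


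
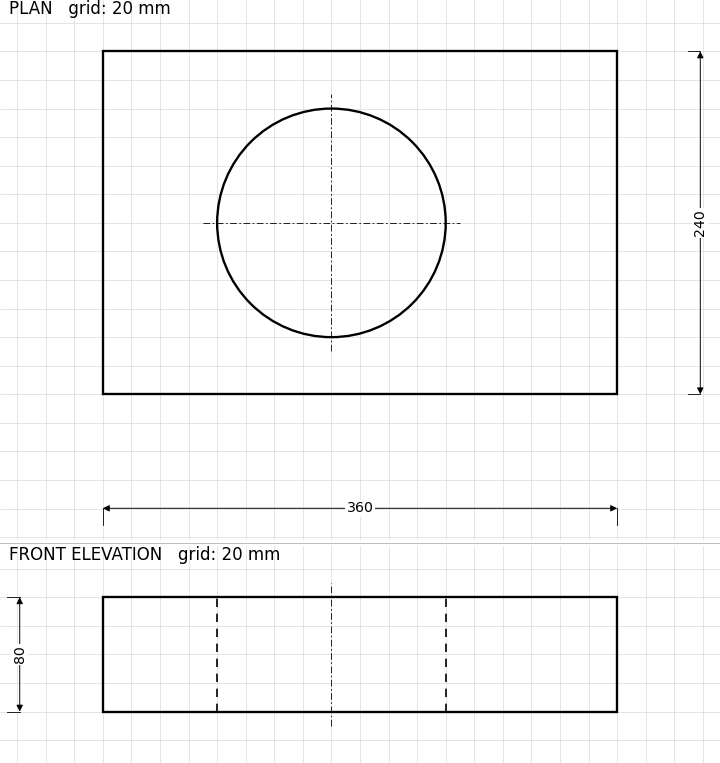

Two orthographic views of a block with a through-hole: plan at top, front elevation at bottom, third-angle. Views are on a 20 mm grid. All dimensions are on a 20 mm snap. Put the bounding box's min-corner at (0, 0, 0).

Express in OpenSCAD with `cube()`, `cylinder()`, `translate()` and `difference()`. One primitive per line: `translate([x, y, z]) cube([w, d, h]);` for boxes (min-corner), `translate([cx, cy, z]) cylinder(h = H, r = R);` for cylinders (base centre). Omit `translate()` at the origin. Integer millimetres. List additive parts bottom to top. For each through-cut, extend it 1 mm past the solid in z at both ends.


difference() {
  cube([360, 240, 80]);
  translate([160, 120, -1]) cylinder(h = 82, r = 80);
}


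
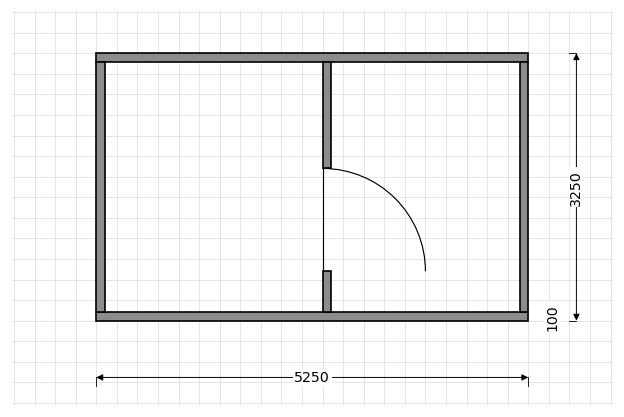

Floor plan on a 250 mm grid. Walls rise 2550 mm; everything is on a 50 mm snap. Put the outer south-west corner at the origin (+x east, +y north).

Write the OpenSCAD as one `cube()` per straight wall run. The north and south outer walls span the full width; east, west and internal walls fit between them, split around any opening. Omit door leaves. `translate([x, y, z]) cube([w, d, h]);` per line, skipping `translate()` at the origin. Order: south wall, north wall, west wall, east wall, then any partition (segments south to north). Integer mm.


cube([5250, 100, 2550]);
translate([0, 3150, 0]) cube([5250, 100, 2550]);
translate([0, 100, 0]) cube([100, 3050, 2550]);
translate([5150, 100, 0]) cube([100, 3050, 2550]);
translate([2750, 100, 0]) cube([100, 500, 2550]);
translate([2750, 1850, 0]) cube([100, 1300, 2550]);


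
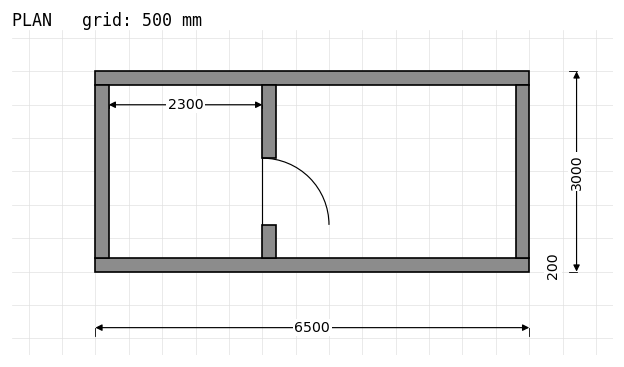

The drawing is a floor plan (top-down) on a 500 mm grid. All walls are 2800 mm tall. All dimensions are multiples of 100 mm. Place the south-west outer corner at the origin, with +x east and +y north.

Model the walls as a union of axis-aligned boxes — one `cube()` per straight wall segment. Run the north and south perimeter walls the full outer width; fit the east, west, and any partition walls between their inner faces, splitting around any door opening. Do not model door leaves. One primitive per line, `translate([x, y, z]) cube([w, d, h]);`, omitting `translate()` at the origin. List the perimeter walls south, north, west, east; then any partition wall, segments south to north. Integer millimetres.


cube([6500, 200, 2800]);
translate([0, 2800, 0]) cube([6500, 200, 2800]);
translate([0, 200, 0]) cube([200, 2600, 2800]);
translate([6300, 200, 0]) cube([200, 2600, 2800]);
translate([2500, 200, 0]) cube([200, 500, 2800]);
translate([2500, 1700, 0]) cube([200, 1100, 2800]);
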